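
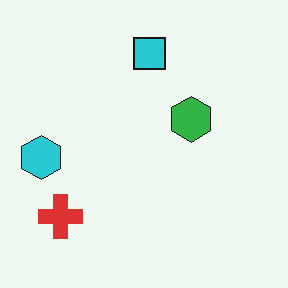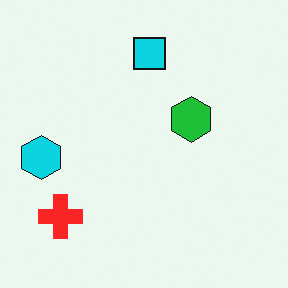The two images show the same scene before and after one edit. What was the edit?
The second image is the first slightly oversaturated.

All colors are more vivid — a global saturation change.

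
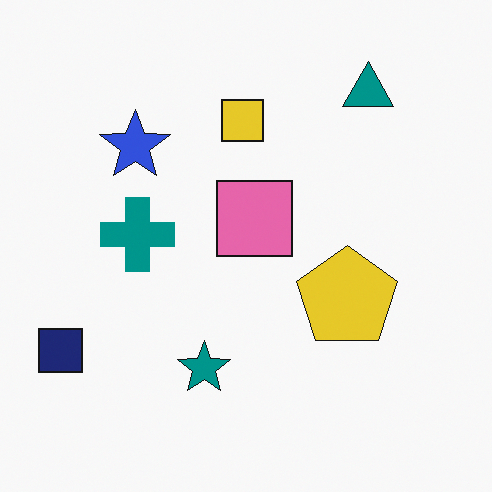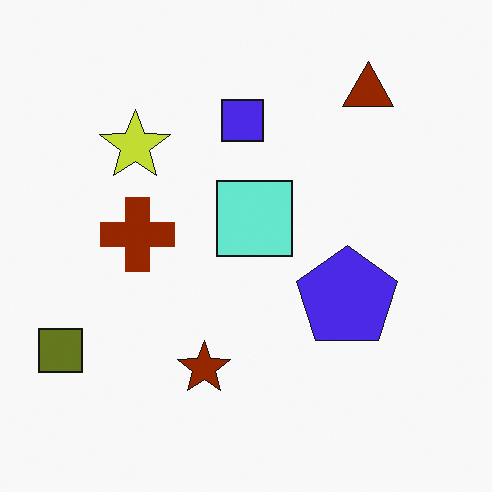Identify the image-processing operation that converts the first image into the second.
Hue-shifted through roughly half the color wheel.

Every shape's color has rotated by the same amount around the hue wheel — a uniform hue shift.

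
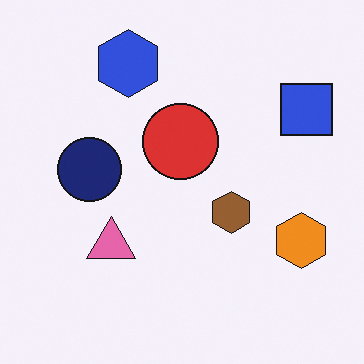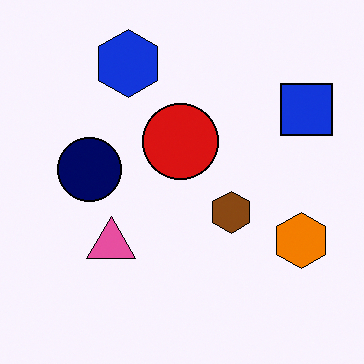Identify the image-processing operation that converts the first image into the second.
This is the original image given slightly increased contrast.

Tones are pushed away from mid-grey across the whole image — a global contrast change.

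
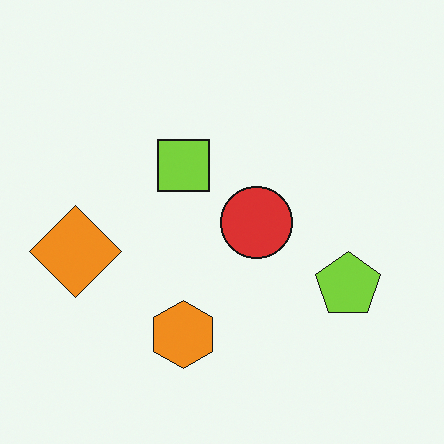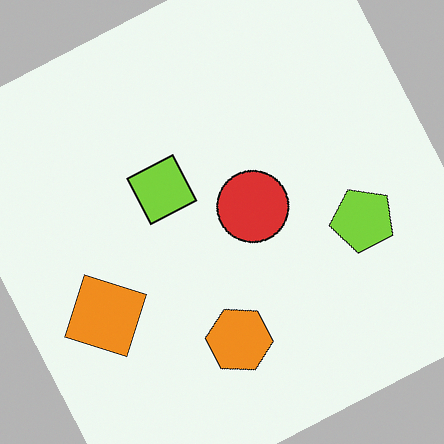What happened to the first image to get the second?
It was rotated counter-clockwise by a clearly visible amount.

Every shape is tilted by the same angle and the image corners show triangular fill wedges — a whole-image rotation by a non-right angle.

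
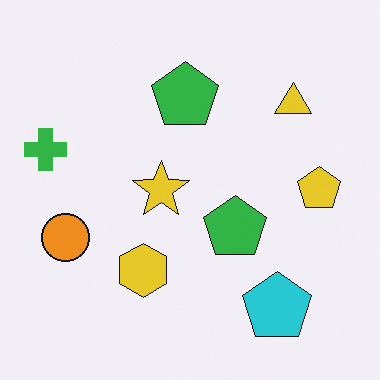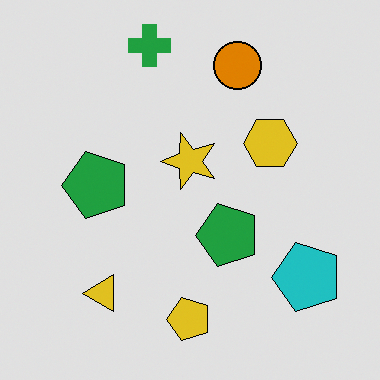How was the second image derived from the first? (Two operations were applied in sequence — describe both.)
The transformation is: posterized to a reduced palette, then transposed (reflected across the top-left ↔ bottom-right diagonal).

Each flat color has snapped to a coarser quantized level — most visibly, the near-white background has dropped to a flat grey. Shapes have swapped their row and column positions — what was in the top-right is now in the bottom-left — a diagonal reflection.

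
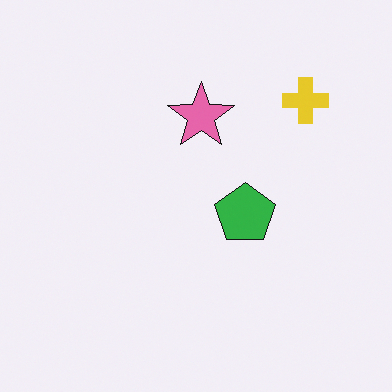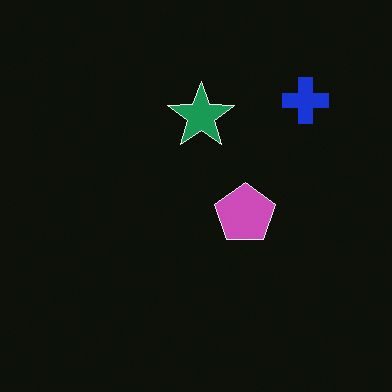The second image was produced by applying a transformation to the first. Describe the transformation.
The transformation is: color-inverted (negative).

The light background has become dark and every shape's color is its complement — a photographic negative.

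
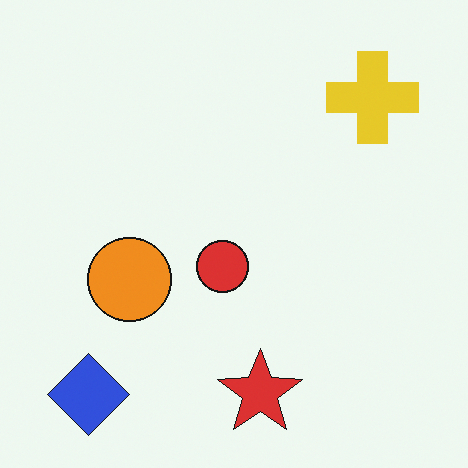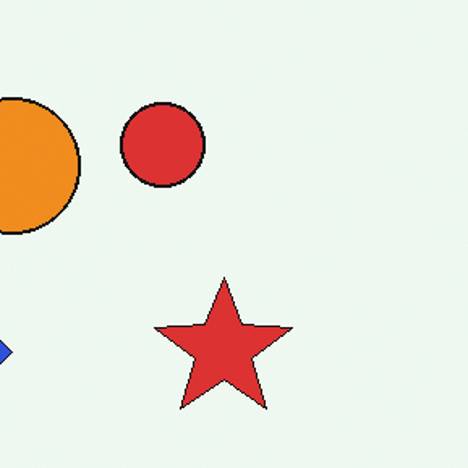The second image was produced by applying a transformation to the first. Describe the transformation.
The second image is the first cropped to a noticeably smaller region and rescaled.

The visible shapes are larger and the field of view is narrower; shapes near the original edges may be partly or wholly outside the frame — a crop-and-rescale.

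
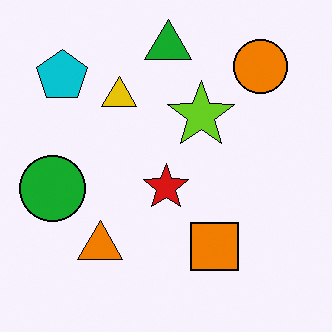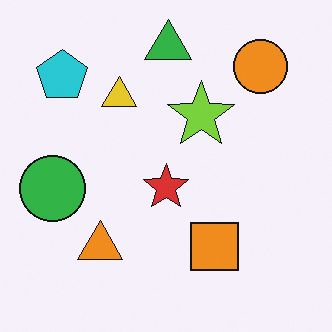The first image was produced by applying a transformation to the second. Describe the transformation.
The transformation is: given slightly increased contrast.

Tones are pushed away from mid-grey across the whole image — a global contrast change.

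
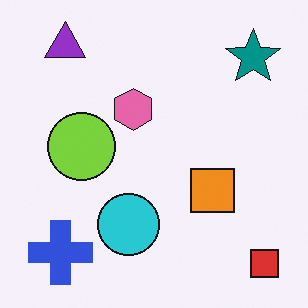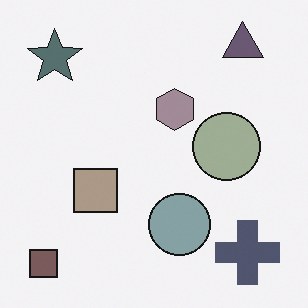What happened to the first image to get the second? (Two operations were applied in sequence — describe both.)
Flipped horizontally (left ↔ right), then made much more muted (saturation change).

The red square is in the bottom-right of the first image and the bottom-left of the second — shapes on opposite sides of the vertical midline have swapped in a mirror flip. All colors are more muted and greyish — a global saturation change.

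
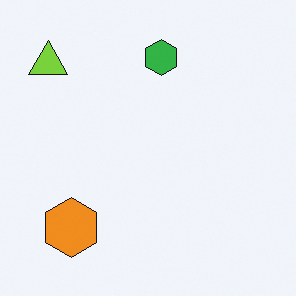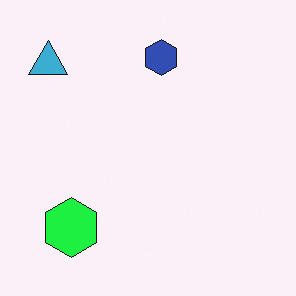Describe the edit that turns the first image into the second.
The image was hue-shifted noticeably.

Every shape's color has rotated by the same amount around the hue wheel — a uniform hue shift.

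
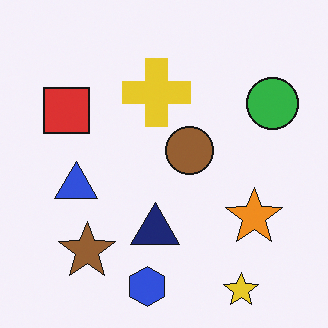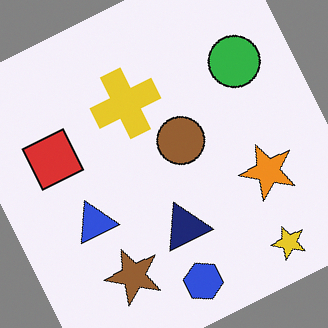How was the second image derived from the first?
The transformation is: rotated counter-clockwise by a moderate amount.

Every shape is tilted by the same angle and the image corners show triangular fill wedges — a whole-image rotation by a non-right angle.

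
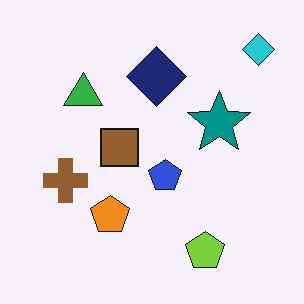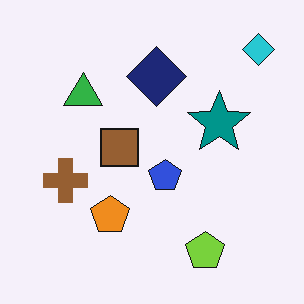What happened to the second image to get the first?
The transformation is: given moderate JPEG compression.

Blocky 8×8 compression artifacts appear around shape edges and the flat background shows ringing — characteristic JPEG degradation.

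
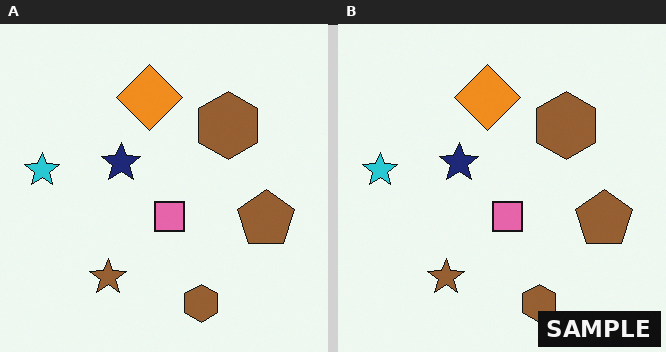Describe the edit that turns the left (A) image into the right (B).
The image was watermarked with the text "SAMPLE" in the lower-right corner.

A dark label reading "SAMPLE" appears in the lower-right corner.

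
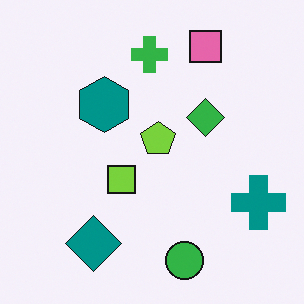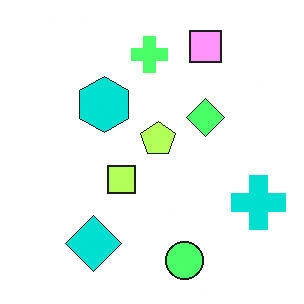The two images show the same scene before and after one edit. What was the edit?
This is the original image substantially brightened.

Every pixel — background and shapes alike — is uniformly brightened.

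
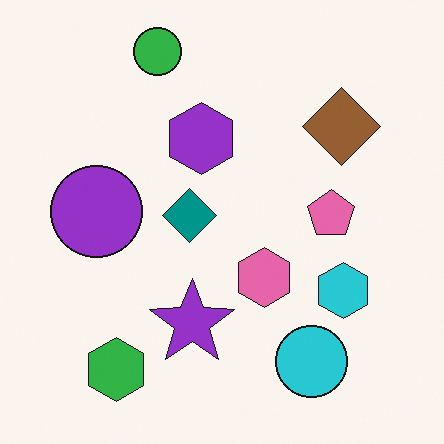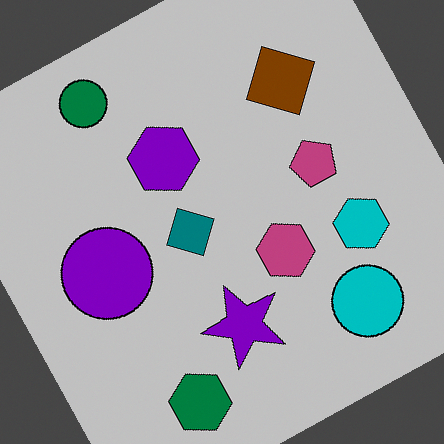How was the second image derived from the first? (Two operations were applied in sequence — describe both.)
It was aggressively posterized, then rotated counter-clockwise by a moderate amount.

Each flat color has snapped to a coarser quantized level — most visibly, the near-white background has dropped to a flat grey. Every shape is tilted by the same angle and the image corners show triangular fill wedges — a whole-image rotation by a non-right angle.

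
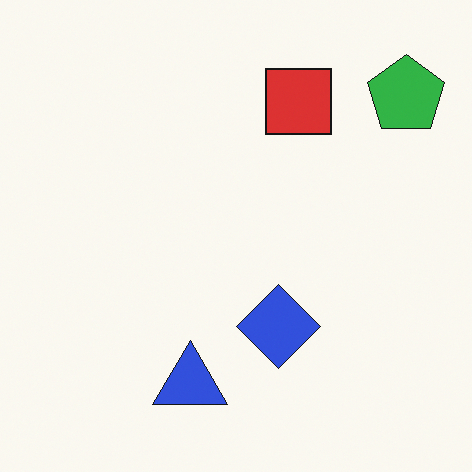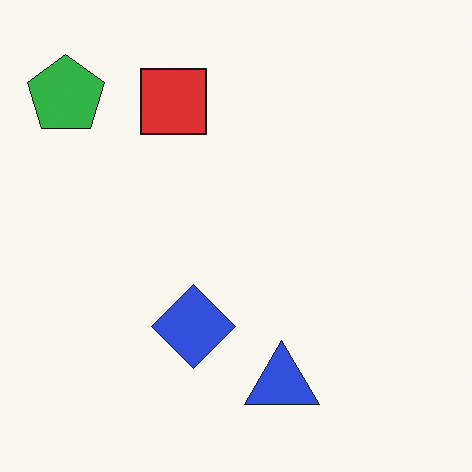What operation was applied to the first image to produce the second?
This is the original image flipped horizontally (left ↔ right).

The green pentagon is in the top-right of the first image and the top-left of the second — shapes on opposite sides of the vertical midline have swapped in a mirror flip.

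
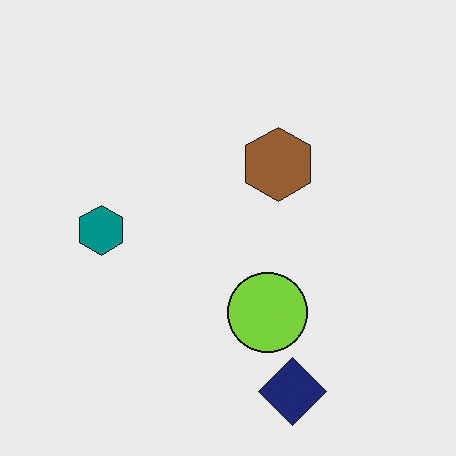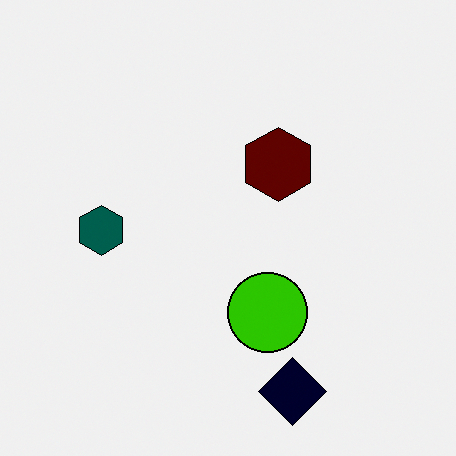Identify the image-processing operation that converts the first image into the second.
It was boosted in contrast.

Tones are pushed away from mid-grey across the whole image — a global contrast change.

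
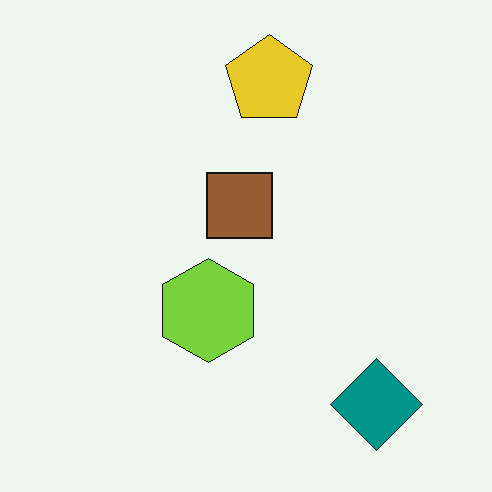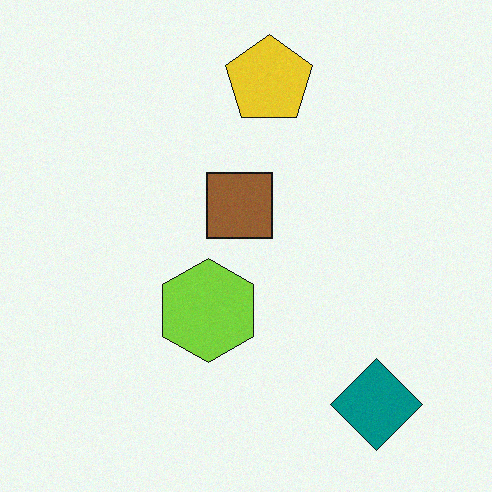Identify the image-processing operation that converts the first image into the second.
It was degraded with light additive noise.

Random speckle covers the whole image, including the flat background.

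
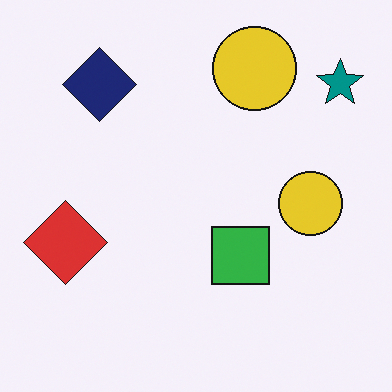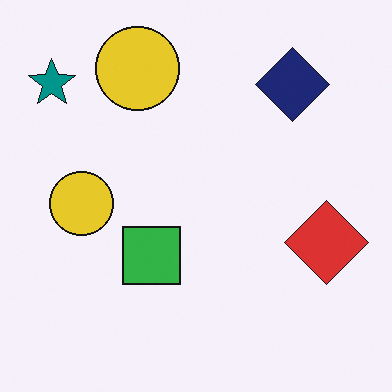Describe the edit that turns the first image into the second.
The image was flipped horizontally (left ↔ right).

The teal star is in the top-right of the first image and the top-left of the second — shapes on opposite sides of the vertical midline have swapped in a mirror flip.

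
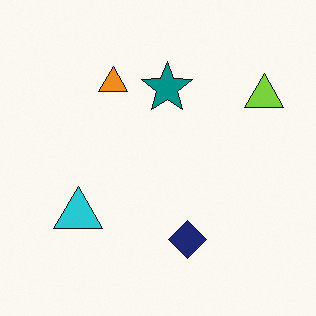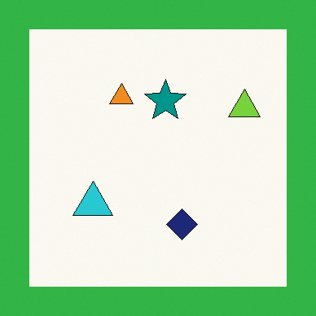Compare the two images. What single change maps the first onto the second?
The transformation is: framed with a green border.

A solid green frame runs around the edge of the second image, with the content slightly shrunk inside it.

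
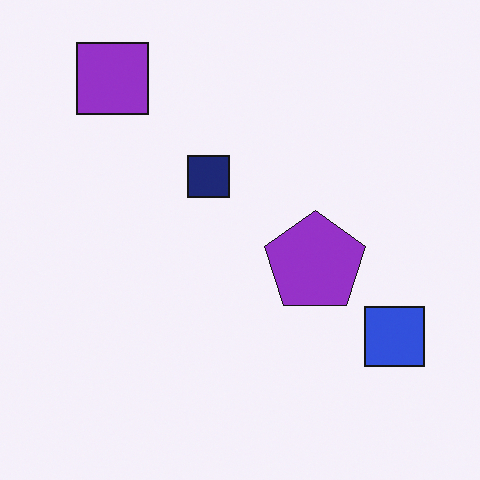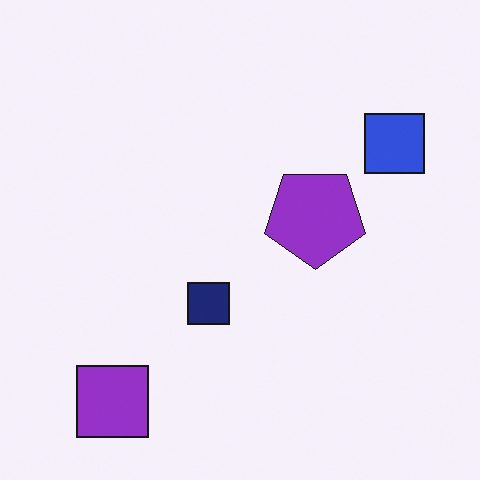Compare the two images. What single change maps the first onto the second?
The second image is the first flipped vertically (top ↔ bottom).

The purple square is in the top-left of the first image and the bottom-left of the second — shapes on opposite sides of the horizontal midline have swapped in a mirror flip.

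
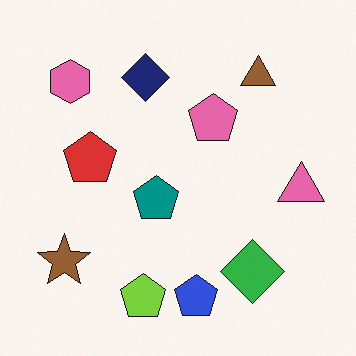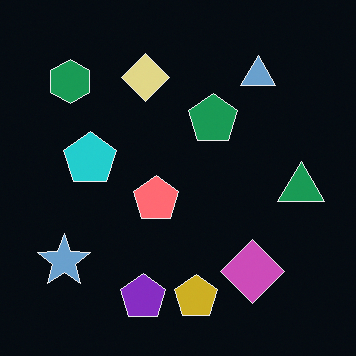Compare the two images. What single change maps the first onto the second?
The image was color-inverted (negative).

The light background has become dark and every shape's color is its complement — a photographic negative.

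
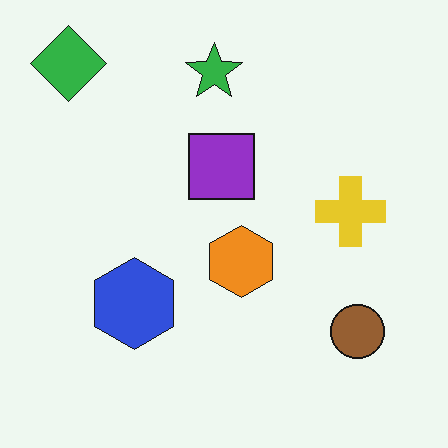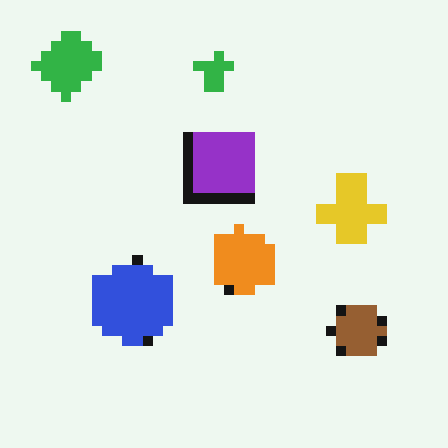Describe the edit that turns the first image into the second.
The second image is the first coarsely pixelated.

Shapes are reduced to large square blocks; fine edges and outlines are lost — a downscale-then-upscale (mosaic) effect.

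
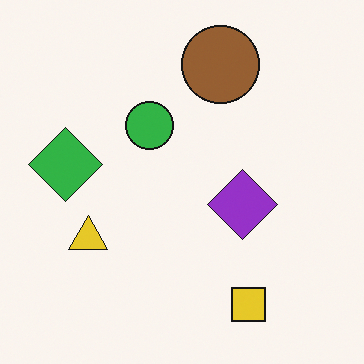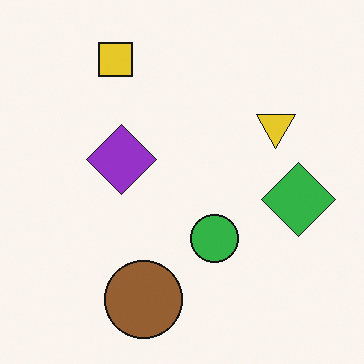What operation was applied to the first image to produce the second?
The transformation is: rotated 180°.

The yellow square sits in the bottom-right of the first image and the top-left of the second — consistent with a whole-image 180° rotation.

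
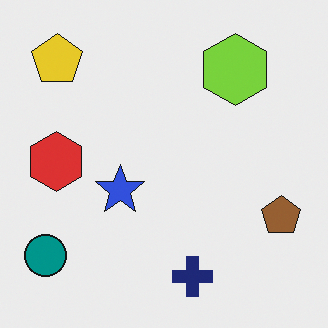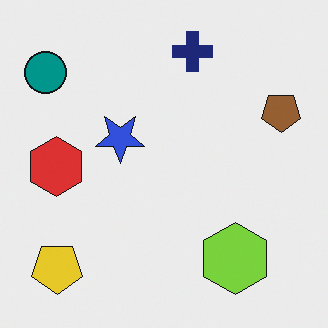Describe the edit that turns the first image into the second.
The second image is the first flipped vertically (top ↔ bottom).

The navy cross is in the bottom of the first image and the top of the second — shapes on opposite sides of the horizontal midline have swapped in a mirror flip.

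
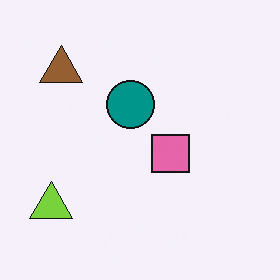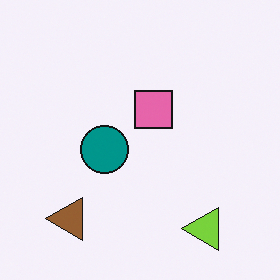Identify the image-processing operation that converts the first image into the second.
It was rotated 90° counter-clockwise.

The lime triangle sits in the bottom-left of the first image and the bottom-right of the second — consistent with a whole-image 90° counter-clockwise rotation.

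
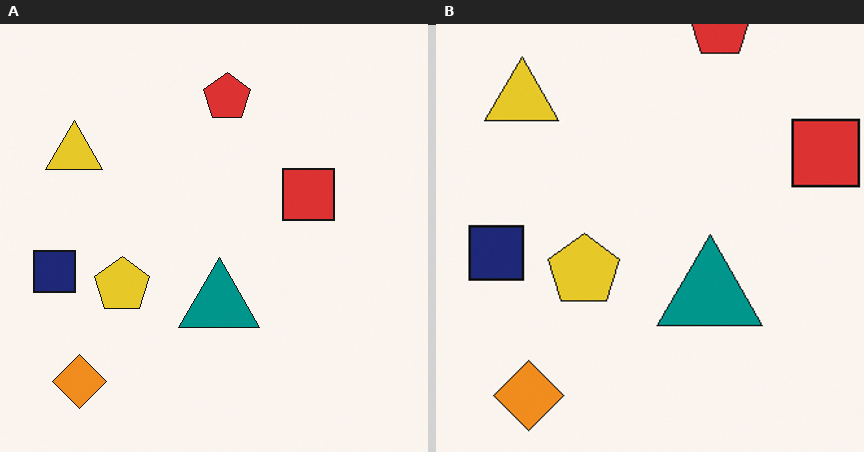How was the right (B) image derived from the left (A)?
The right (B) image is the left (A) cropped to a modestly smaller region and rescaled.

The visible shapes are larger and the field of view is narrower; shapes near the original edges may be partly or wholly outside the frame — a crop-and-rescale.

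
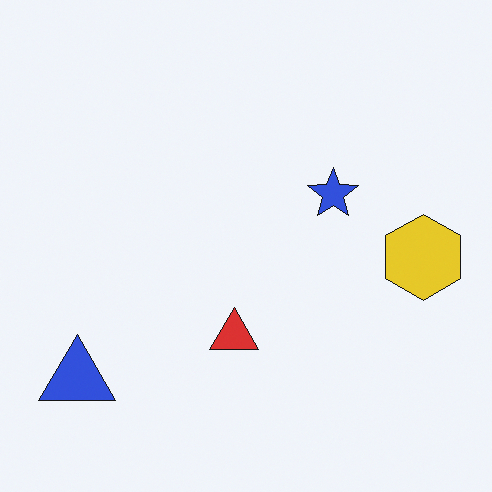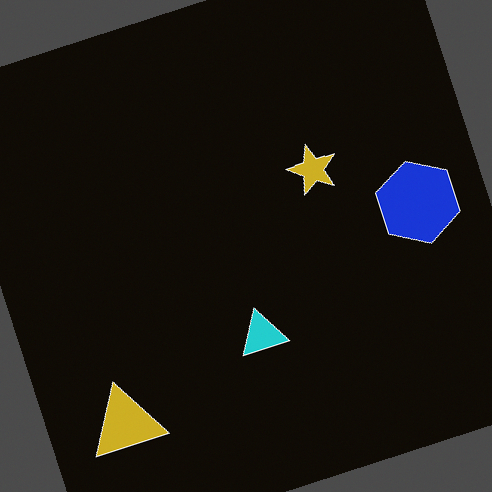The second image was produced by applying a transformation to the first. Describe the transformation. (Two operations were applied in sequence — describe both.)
The second image is the first rotated counter-clockwise by a moderate amount, then color-inverted (negative).

Every shape is tilted by the same angle and the image corners show triangular fill wedges — a whole-image rotation by a non-right angle. The light background has become dark and every shape's color is its complement — a photographic negative.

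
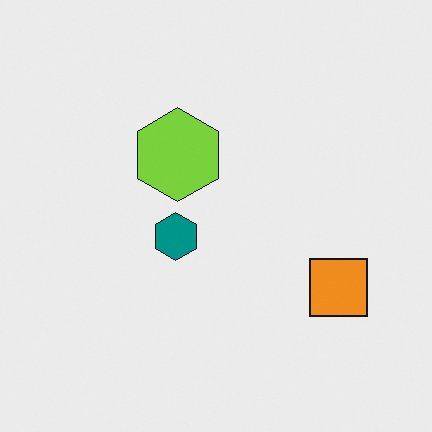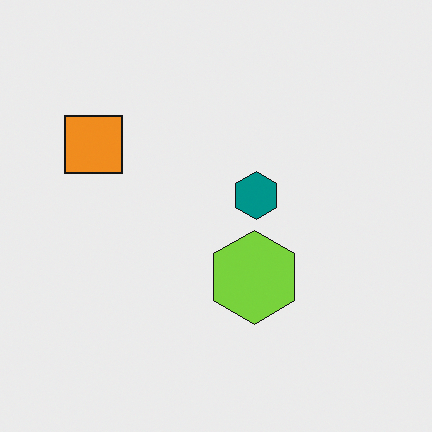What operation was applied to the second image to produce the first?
The transformation is: rotated 180°.

The orange square sits in the left of the second image and the right of the first — consistent with a whole-image 180° rotation.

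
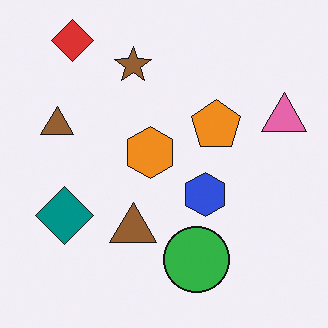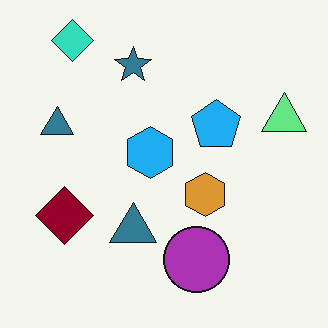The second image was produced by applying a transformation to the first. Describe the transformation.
The image was hue-shifted by a large amount.

Every shape's color has rotated by the same amount around the hue wheel — a uniform hue shift.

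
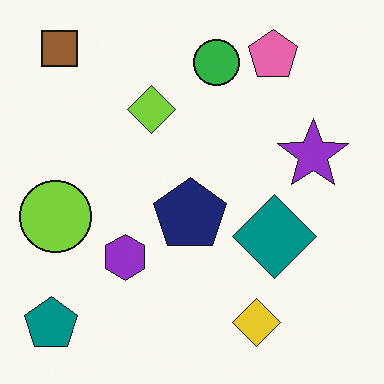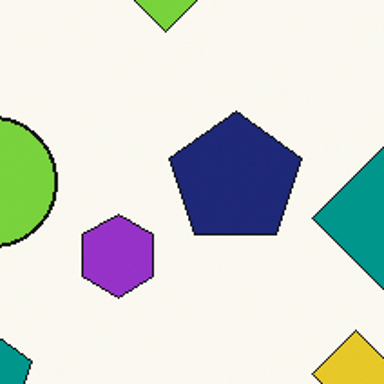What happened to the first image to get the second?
The second image is the first cropped to a noticeably smaller region and rescaled.

The visible shapes are larger and the field of view is narrower; shapes near the original edges may be partly or wholly outside the frame — a crop-and-rescale.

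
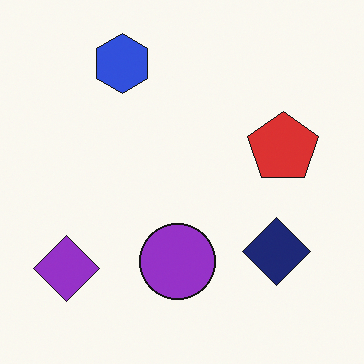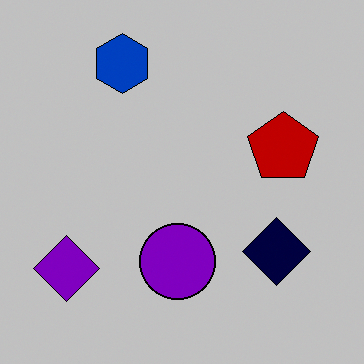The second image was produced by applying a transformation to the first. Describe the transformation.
It was heavily posterized to just a handful of flat colors.

Each flat color has snapped to a coarser quantized level — most visibly, the near-white background has dropped to a flat grey.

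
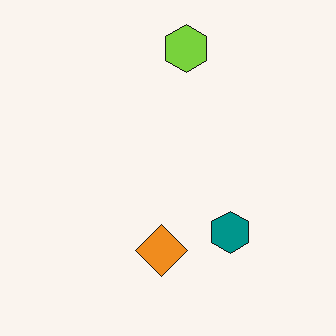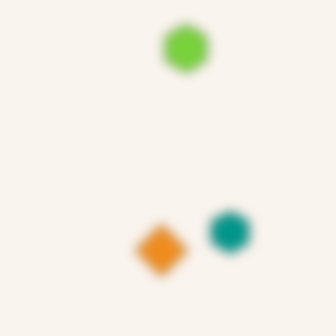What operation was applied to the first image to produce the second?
Strongly gaussian-blurred.

Shape edges and outlines are uniformly softened across the whole image.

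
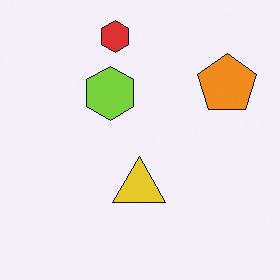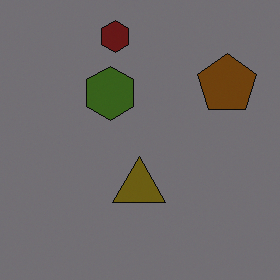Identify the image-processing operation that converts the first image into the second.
It was darkened a lot.

Every pixel — background and shapes alike — is uniformly darkened.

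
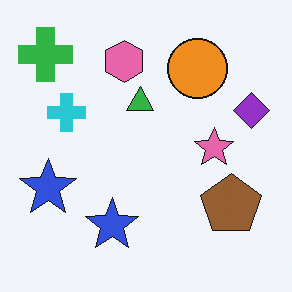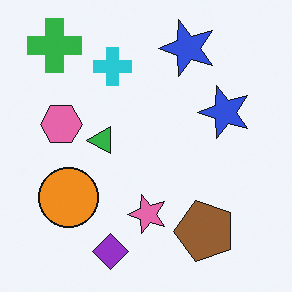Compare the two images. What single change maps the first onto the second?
The second image is the first transposed (reflected across the top-left ↔ bottom-right diagonal).

Shapes have swapped their row and column positions — what was in the top-right is now in the bottom-left — a diagonal reflection.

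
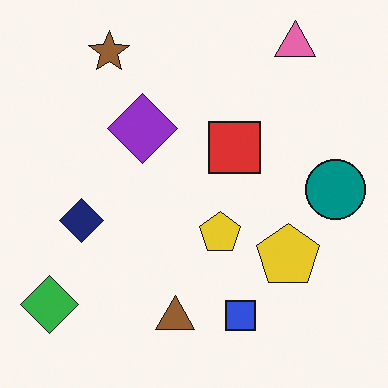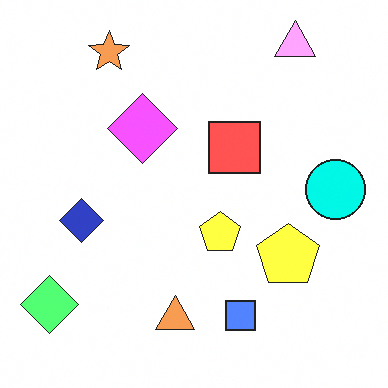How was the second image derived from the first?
Brightened a lot.

Every pixel — background and shapes alike — is uniformly brightened.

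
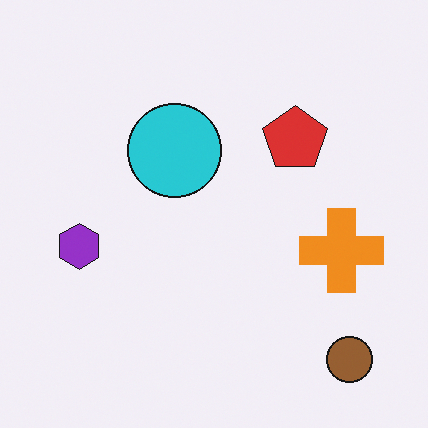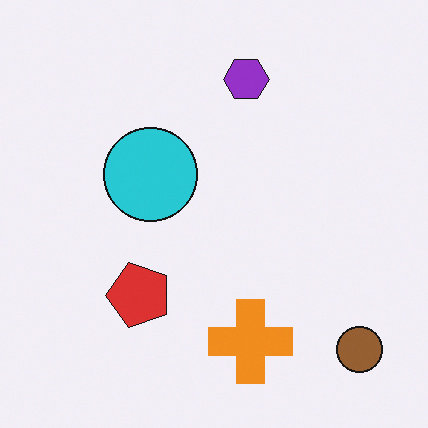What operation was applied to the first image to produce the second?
The image was transposed (reflected across the top-left ↔ bottom-right diagonal).

Shapes have swapped their row and column positions — what was in the top-right is now in the bottom-left — a diagonal reflection.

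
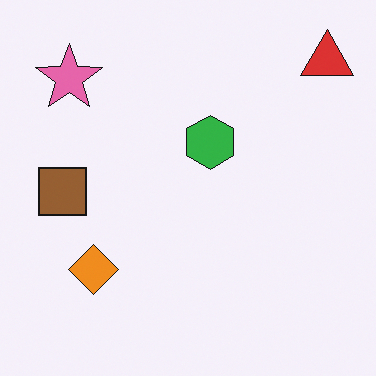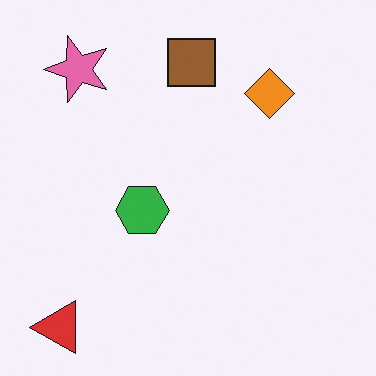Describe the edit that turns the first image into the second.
Transposed (reflected across the top-left ↔ bottom-right diagonal).

Shapes have swapped their row and column positions — what was in the top-right is now in the bottom-left — a diagonal reflection.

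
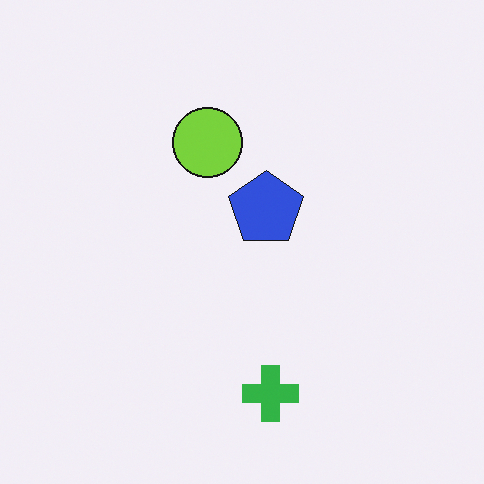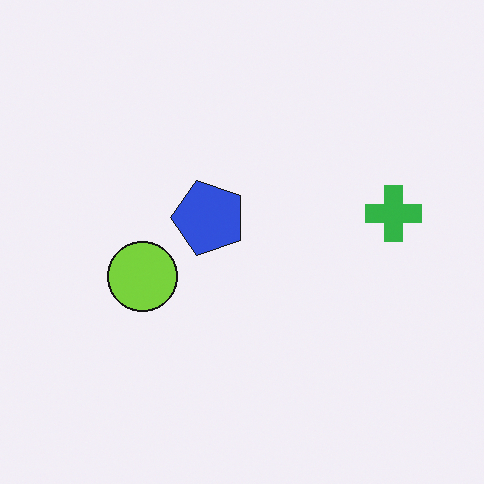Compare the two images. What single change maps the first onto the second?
The second image is the first rotated 90° counter-clockwise.

The green cross sits in the bottom of the first image and the right of the second — consistent with a whole-image 90° counter-clockwise rotation.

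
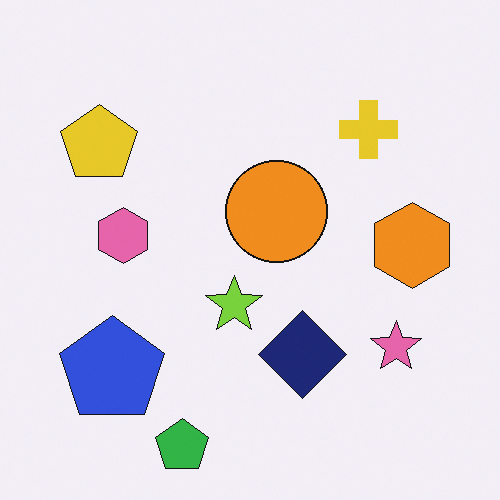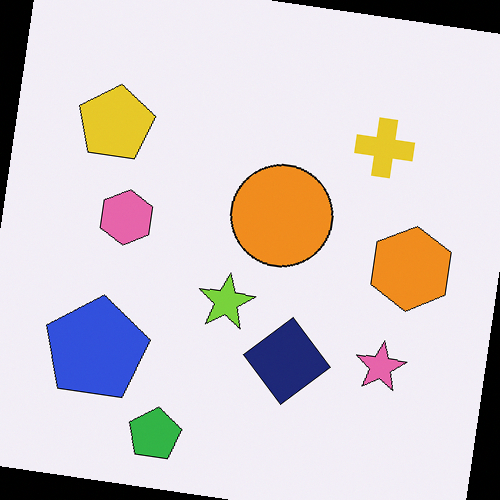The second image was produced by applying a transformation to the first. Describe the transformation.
The transformation is: rotated clockwise by a slight angle.

Every shape is tilted by the same angle and the image corners show triangular fill wedges — a whole-image rotation by a non-right angle.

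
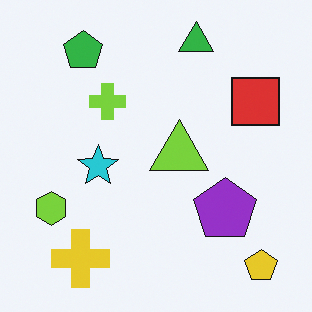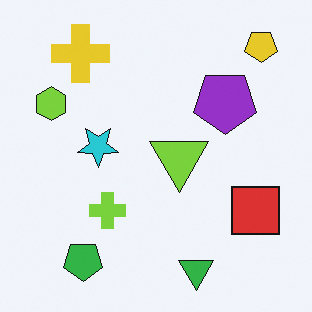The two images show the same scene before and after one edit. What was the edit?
This is the original image flipped vertically (top ↔ bottom).

The green triangle is in the top of the first image and the bottom of the second — shapes on opposite sides of the horizontal midline have swapped in a mirror flip.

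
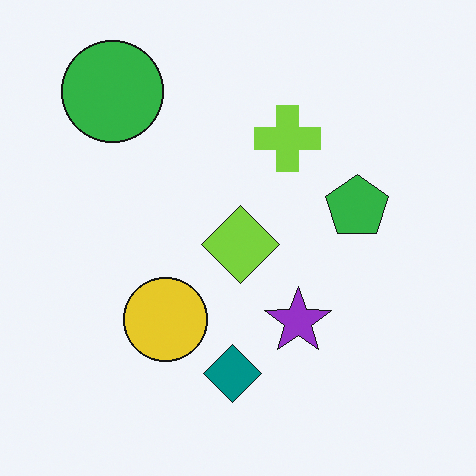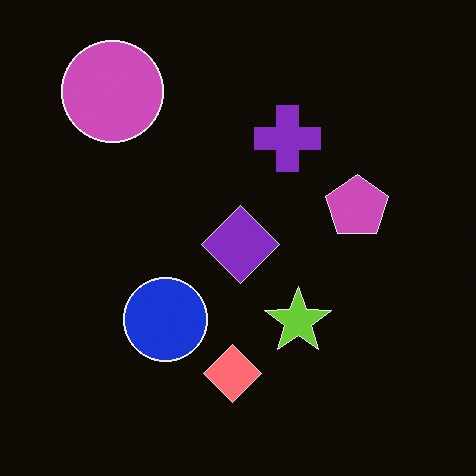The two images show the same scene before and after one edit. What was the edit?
The second image is the first color-inverted (negative).

The light background has become dark and every shape's color is its complement — a photographic negative.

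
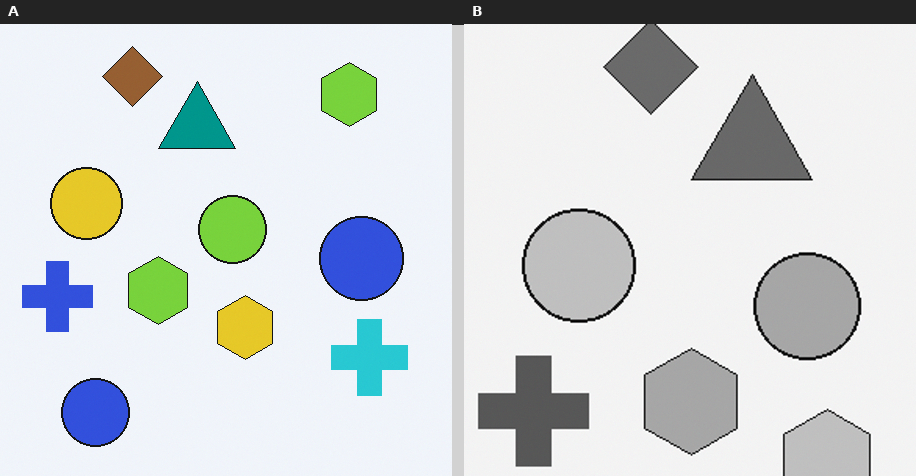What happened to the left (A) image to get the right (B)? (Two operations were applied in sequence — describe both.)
The image was converted to grayscale, then cropped slightly and scaled back up.

All color is removed — every shape is now a shade of grey. The visible shapes are larger and the field of view is narrower; shapes near the original edges may be partly or wholly outside the frame — a crop-and-rescale.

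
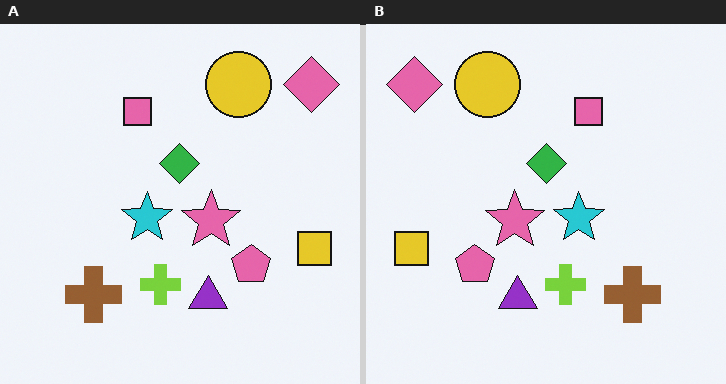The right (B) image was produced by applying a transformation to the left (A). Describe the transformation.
This is the original image flipped horizontally (left ↔ right).

The yellow square is in the right of the left (A) image and the left of the right (B) — shapes on opposite sides of the vertical midline have swapped in a mirror flip.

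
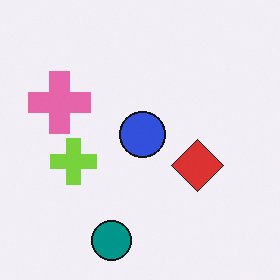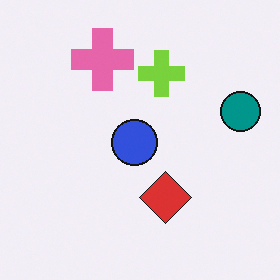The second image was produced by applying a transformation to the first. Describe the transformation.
It was transposed (reflected across the top-left ↔ bottom-right diagonal).

Shapes have swapped their row and column positions — what was in the top-right is now in the bottom-left — a diagonal reflection.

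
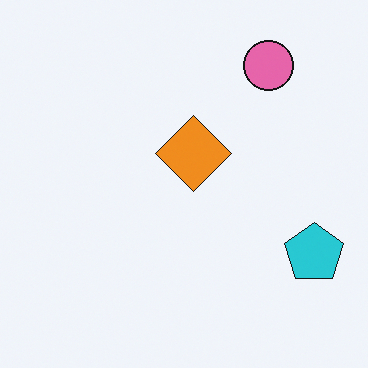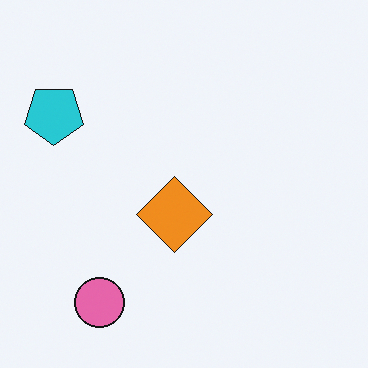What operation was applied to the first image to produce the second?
This is the original image rotated 180°.

The cyan pentagon sits in the bottom-right of the first image and the top-left of the second — consistent with a whole-image 180° rotation.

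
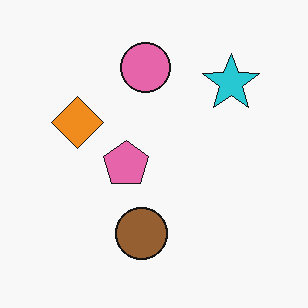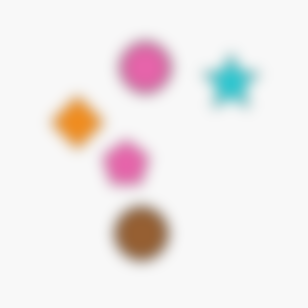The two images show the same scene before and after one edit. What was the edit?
The image was heavily blurred.

Shape edges and outlines are uniformly softened across the whole image.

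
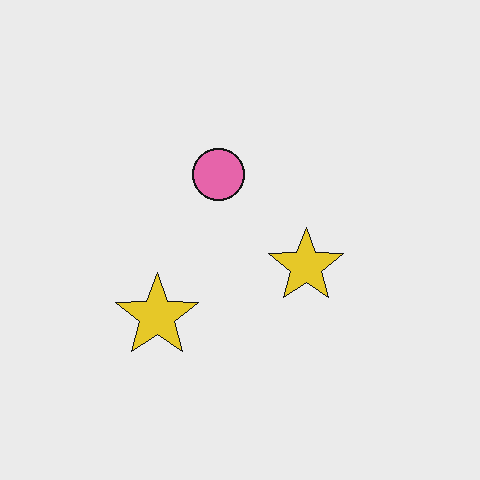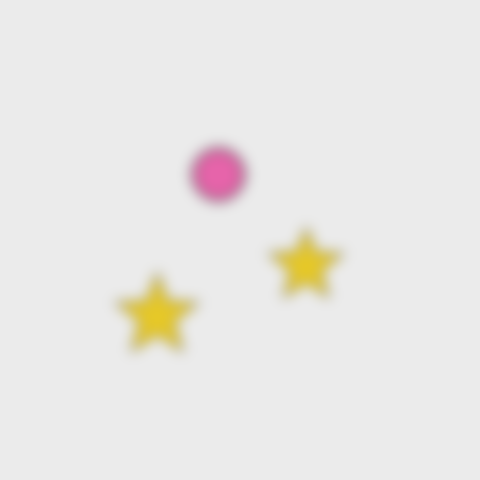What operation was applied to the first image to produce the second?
The image was heavily blurred.

Shape edges and outlines are uniformly softened across the whole image.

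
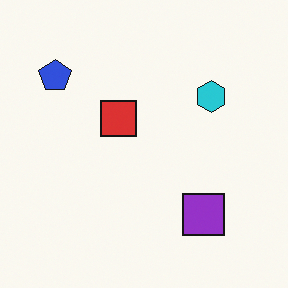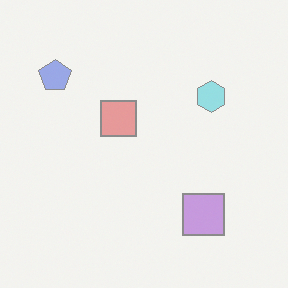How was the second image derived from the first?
The image was washed out (contrast reduced).

Tones are pushed toward mid-grey across the whole image — a global contrast change.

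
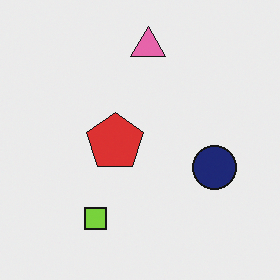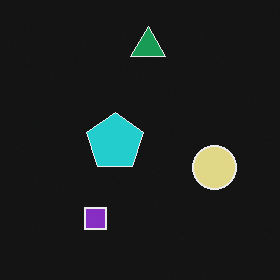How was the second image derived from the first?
The transformation is: color-inverted (negative).

The light background has become dark and every shape's color is its complement — a photographic negative.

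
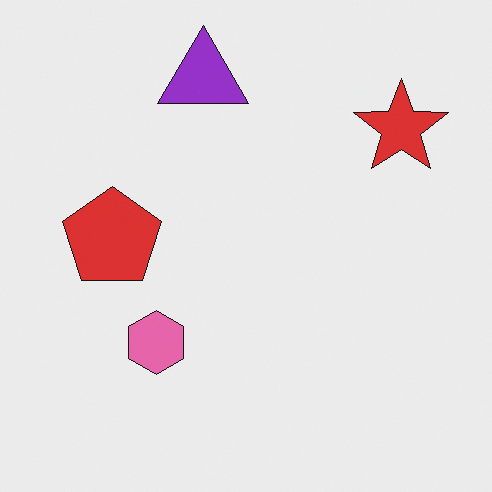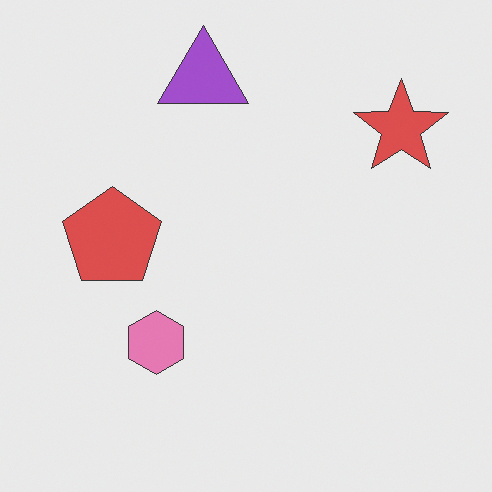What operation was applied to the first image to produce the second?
The transformation is: given slightly reduced contrast.

Tones are pushed toward mid-grey across the whole image — a global contrast change.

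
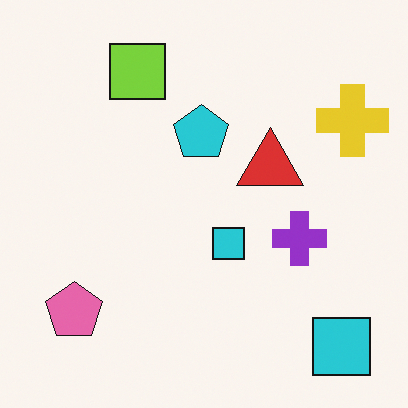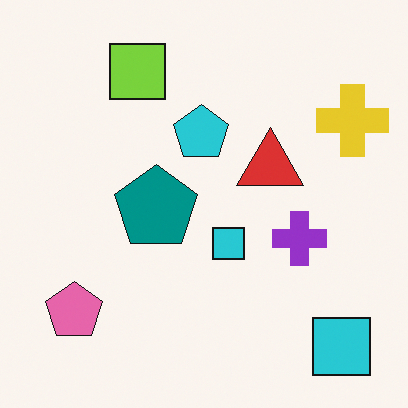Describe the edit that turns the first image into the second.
It was overlaid with an additional teal pentagon.

A teal pentagon appears in the second image that is absent from the first.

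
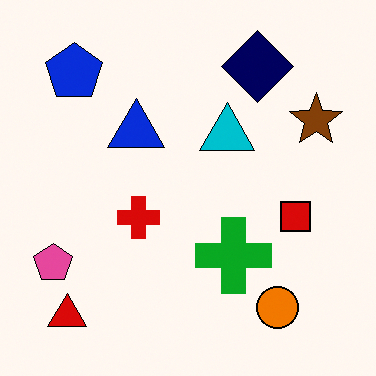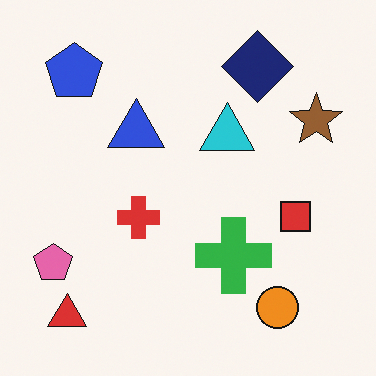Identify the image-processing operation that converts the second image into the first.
Given slightly increased contrast.

Tones are pushed away from mid-grey across the whole image — a global contrast change.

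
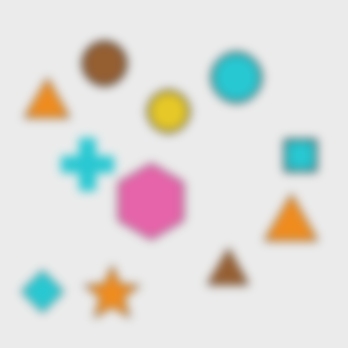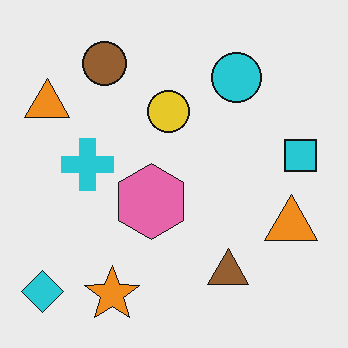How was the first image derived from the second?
The first image is the second noticeably gaussian-blurred.

Shape edges and outlines are uniformly softened across the whole image.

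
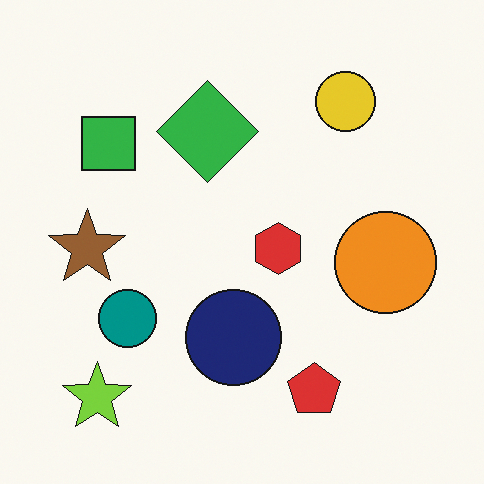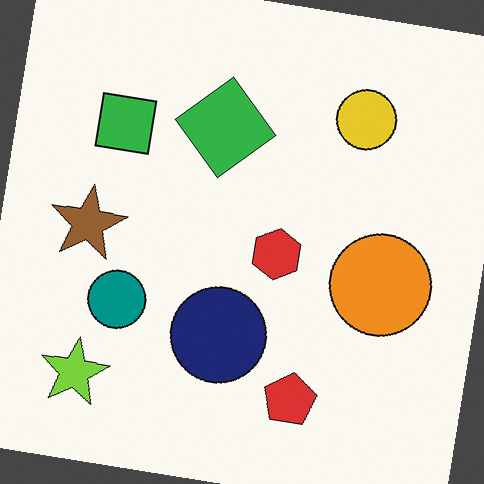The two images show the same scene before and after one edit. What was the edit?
The image was rotated clockwise by a small amount.

Every shape is tilted by the same angle and the image corners show triangular fill wedges — a whole-image rotation by a non-right angle.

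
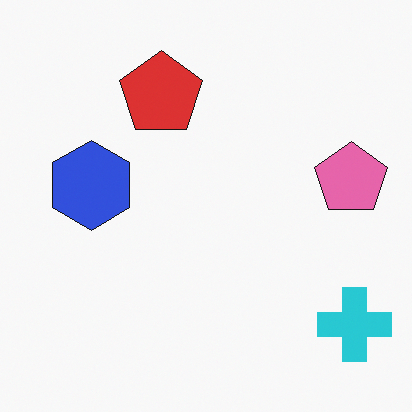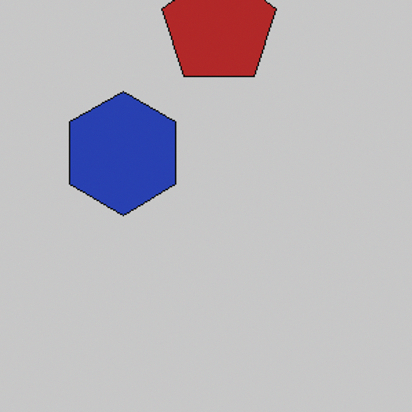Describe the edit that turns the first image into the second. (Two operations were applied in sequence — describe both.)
It was cropped to a modestly smaller region and rescaled, then darkened a little.

The visible shapes are larger and the field of view is narrower; shapes near the original edges may be partly or wholly outside the frame — a crop-and-rescale. Every pixel — background and shapes alike — is uniformly darkened.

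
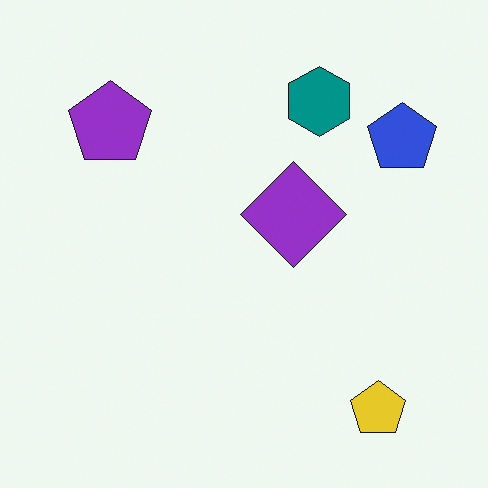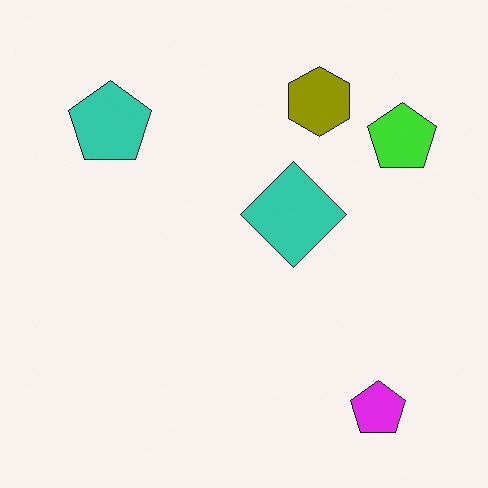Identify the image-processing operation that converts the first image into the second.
This is the original image hue-shifted through roughly half the color wheel.

Every shape's color has rotated by the same amount around the hue wheel — a uniform hue shift.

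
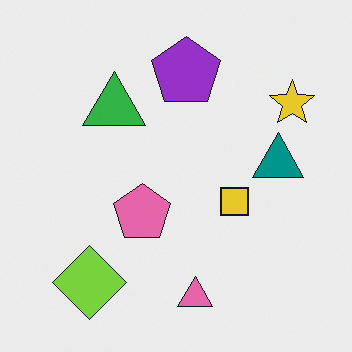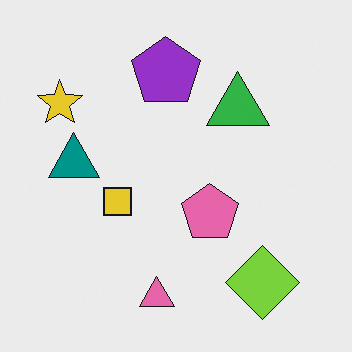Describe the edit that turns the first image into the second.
The transformation is: flipped horizontally (left ↔ right).

The yellow star is in the top-right of the first image and the top-left of the second — shapes on opposite sides of the vertical midline have swapped in a mirror flip.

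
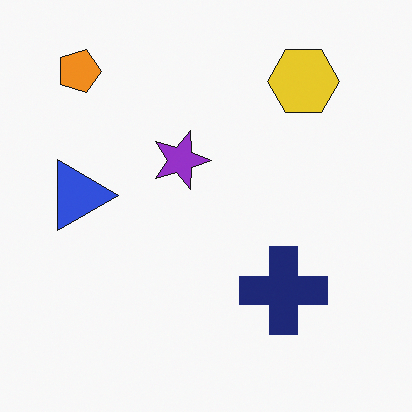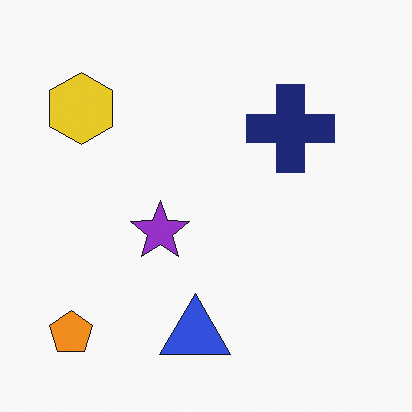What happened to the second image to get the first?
This is the original image rotated 90° clockwise.

The orange pentagon sits in the bottom-left of the second image and the top-left of the first — consistent with a whole-image 90° clockwise rotation.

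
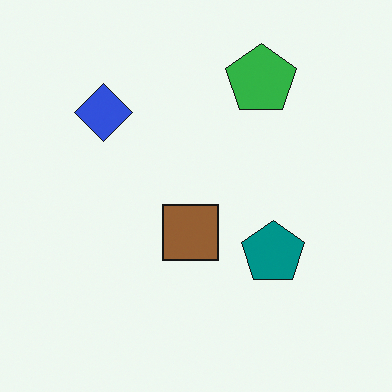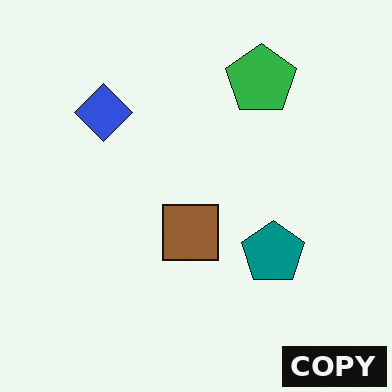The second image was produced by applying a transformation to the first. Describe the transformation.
This is the original image watermarked with the text "COPY" in the lower-right corner.

A dark label reading "COPY" appears in the lower-right corner.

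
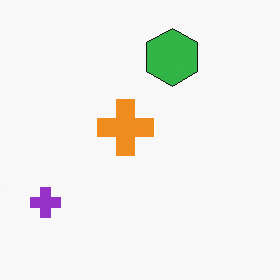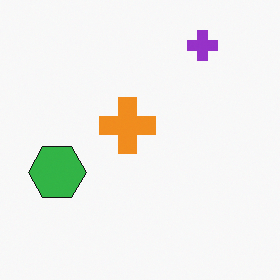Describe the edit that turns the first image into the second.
The second image is the first transposed (reflected across the top-left ↔ bottom-right diagonal).

Shapes have swapped their row and column positions — what was in the top-right is now in the bottom-left — a diagonal reflection.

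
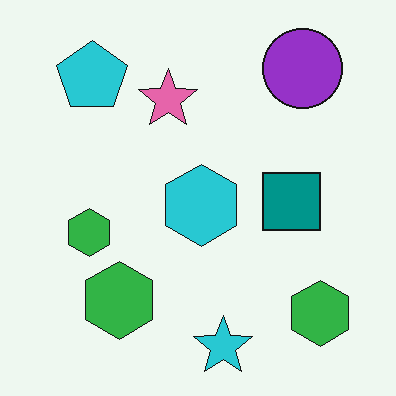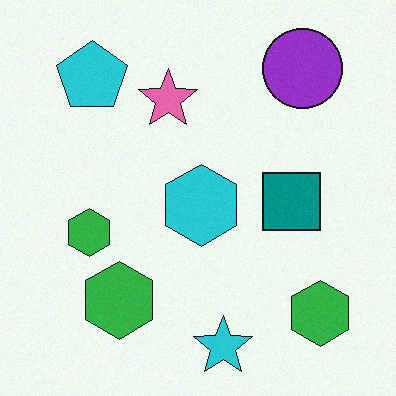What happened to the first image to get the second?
The transformation is: degraded with light additive noise.

Random speckle covers the whole image, including the flat background.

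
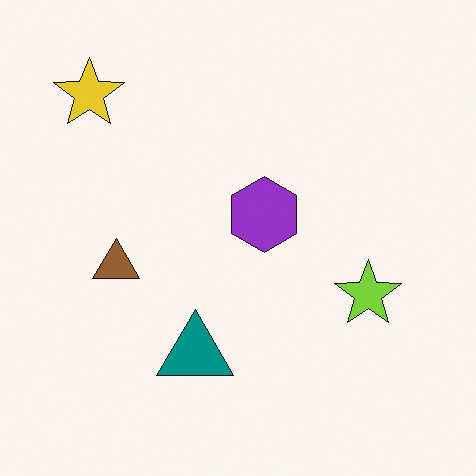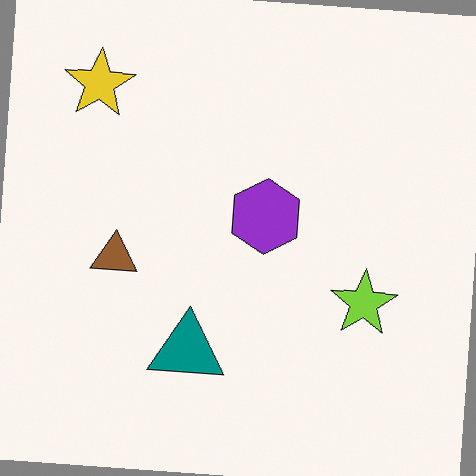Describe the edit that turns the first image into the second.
This is the original image rotated clockwise by a few degrees.

Every shape is tilted by the same angle and the image corners show triangular fill wedges — a whole-image rotation by a non-right angle.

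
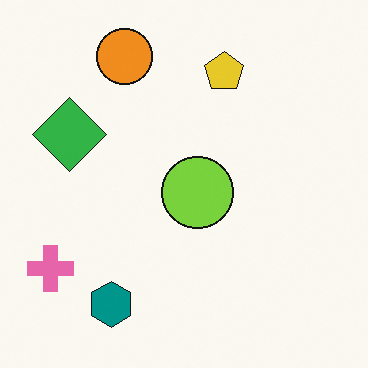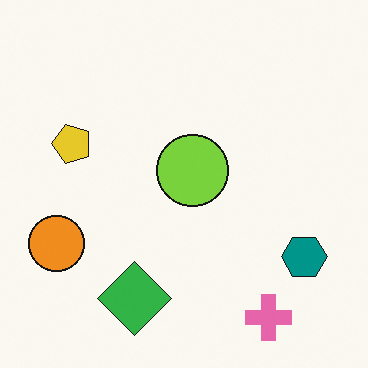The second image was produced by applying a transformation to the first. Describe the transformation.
The second image is the first rotated 90° counter-clockwise.

The pink cross sits in the bottom-left of the first image and the bottom-right of the second — consistent with a whole-image 90° counter-clockwise rotation.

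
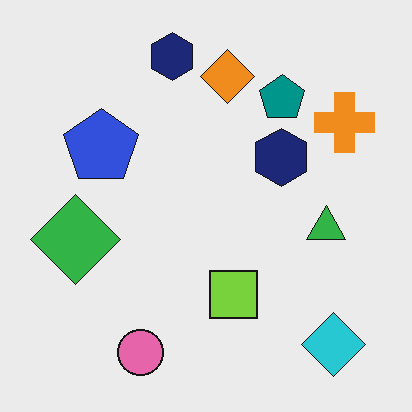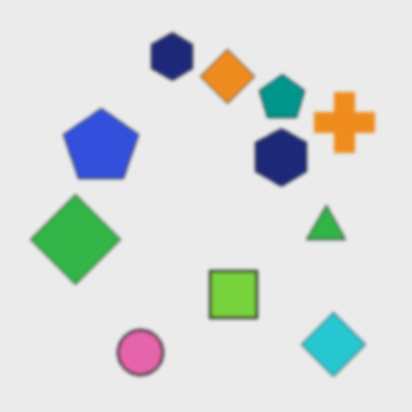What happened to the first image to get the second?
The second image is the first slightly softened.

Shape edges and outlines are uniformly softened across the whole image.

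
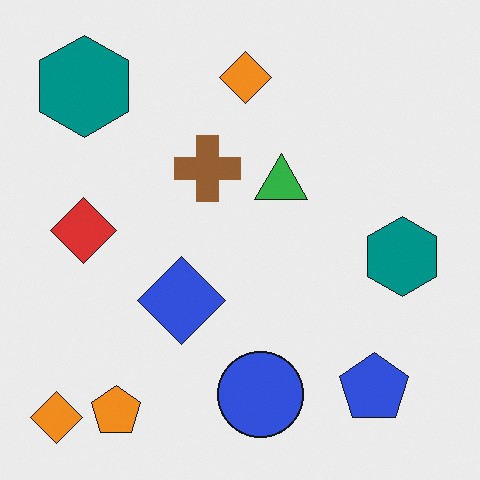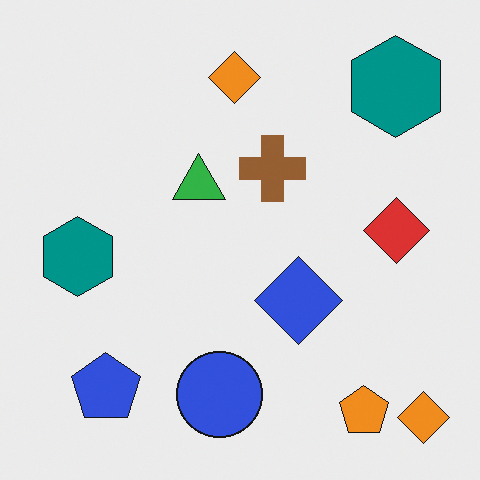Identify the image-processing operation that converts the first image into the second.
It was flipped horizontally (left ↔ right).

The red diamond is in the left of the first image and the right of the second — shapes on opposite sides of the vertical midline have swapped in a mirror flip.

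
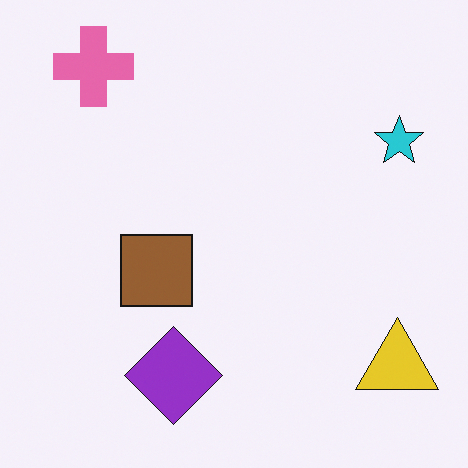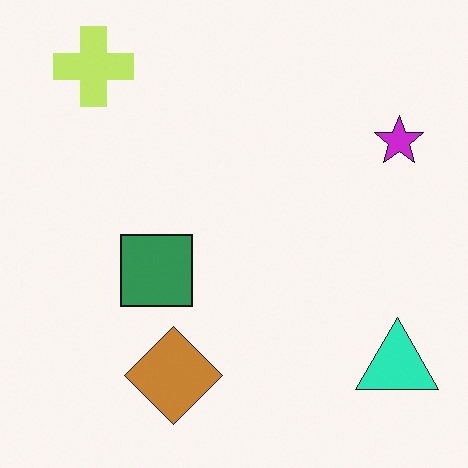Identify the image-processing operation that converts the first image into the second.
The transformation is: hue-shifted noticeably.

Every shape's color has rotated by the same amount around the hue wheel — a uniform hue shift.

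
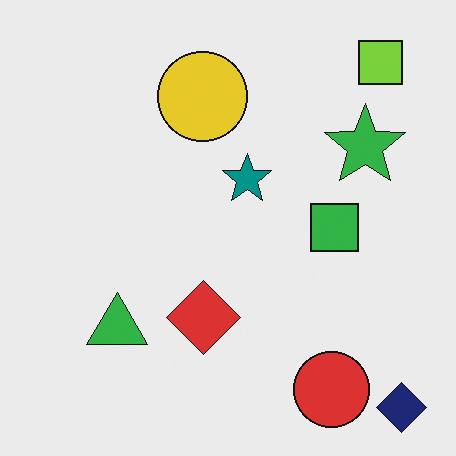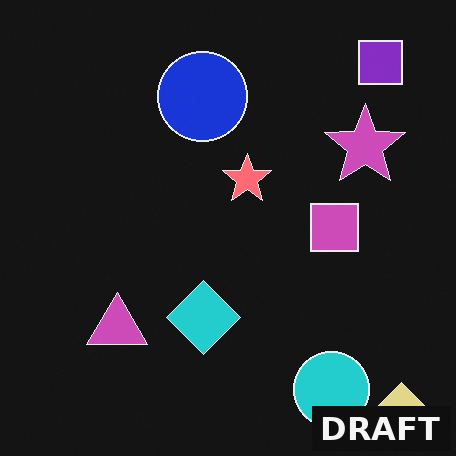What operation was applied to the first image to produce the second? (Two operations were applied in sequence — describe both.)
It was color-inverted (negative), then watermarked with the text "DRAFT" in the lower-right corner.

The light background has become dark and every shape's color is its complement — a photographic negative. A dark label reading "DRAFT" appears in the lower-right corner.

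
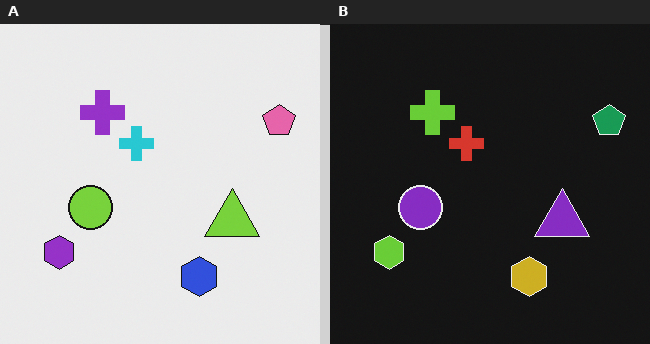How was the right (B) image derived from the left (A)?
The image was color-inverted (negative).

The light background has become dark and every shape's color is its complement — a photographic negative.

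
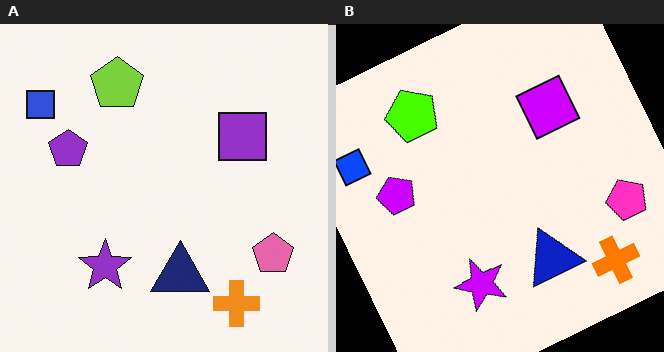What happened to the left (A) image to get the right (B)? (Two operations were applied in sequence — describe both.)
This is the original image rotated counter-clockwise by a clearly visible amount, then made much more vivid (saturation change).

Every shape is tilted by the same angle and the image corners show triangular fill wedges — a whole-image rotation by a non-right angle. All colors are more vivid — a global saturation change.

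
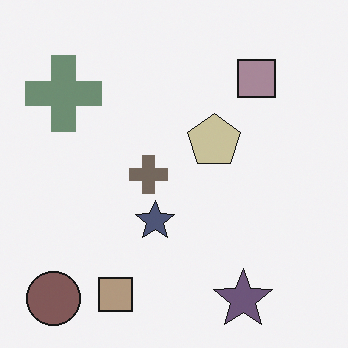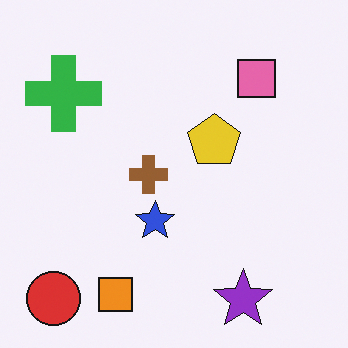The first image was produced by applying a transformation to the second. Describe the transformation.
This is the original image heavily desaturated.

All colors are more muted and greyish — a global saturation change.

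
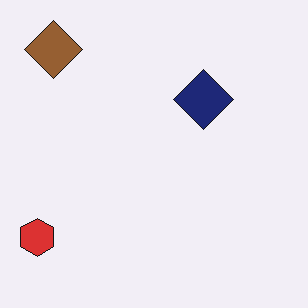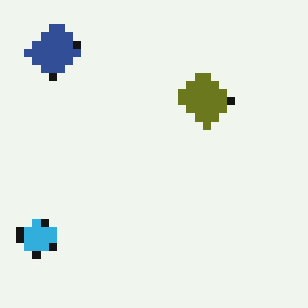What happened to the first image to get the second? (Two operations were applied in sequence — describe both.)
It was hue-shifted through roughly half the color wheel, then moderately pixelated.

Every shape's color has rotated by the same amount around the hue wheel — a uniform hue shift. Shapes are reduced to large square blocks; fine edges and outlines are lost — a downscale-then-upscale (mosaic) effect.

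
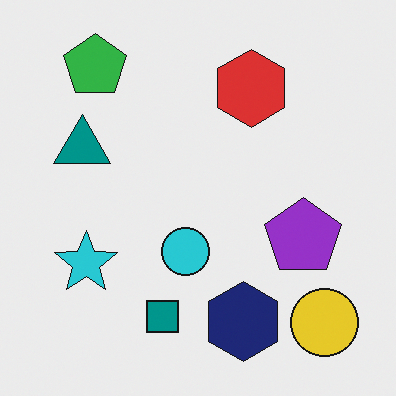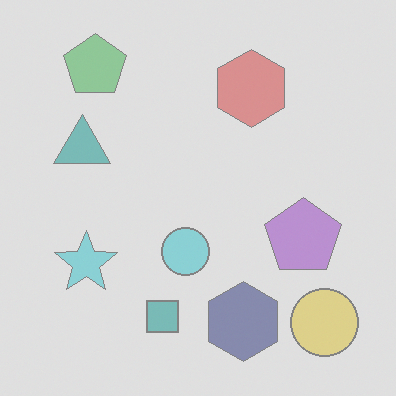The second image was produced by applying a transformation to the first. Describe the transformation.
It was given much lower contrast.

Tones are pushed toward mid-grey across the whole image — a global contrast change.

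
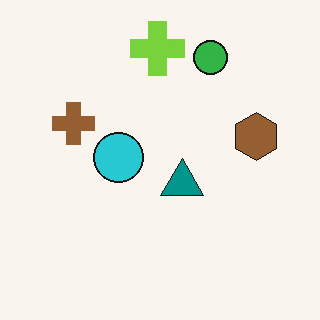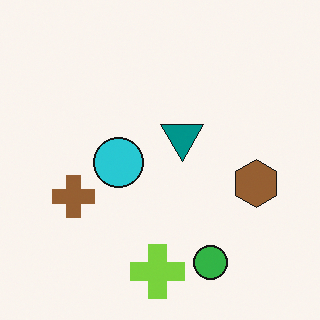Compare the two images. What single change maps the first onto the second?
The transformation is: flipped vertically (top ↔ bottom).

The lime cross is in the top of the first image and the bottom of the second — shapes on opposite sides of the horizontal midline have swapped in a mirror flip.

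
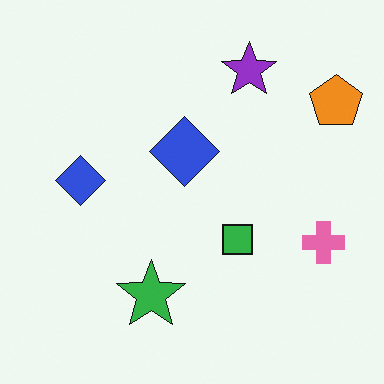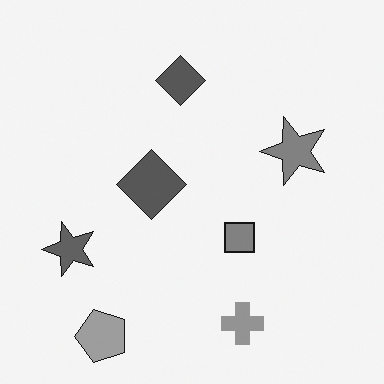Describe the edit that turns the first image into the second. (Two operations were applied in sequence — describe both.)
The second image is the first converted to grayscale, then transposed (reflected across the top-left ↔ bottom-right diagonal).

All color is removed — every shape is now a shade of grey. Shapes have swapped their row and column positions — what was in the top-right is now in the bottom-left — a diagonal reflection.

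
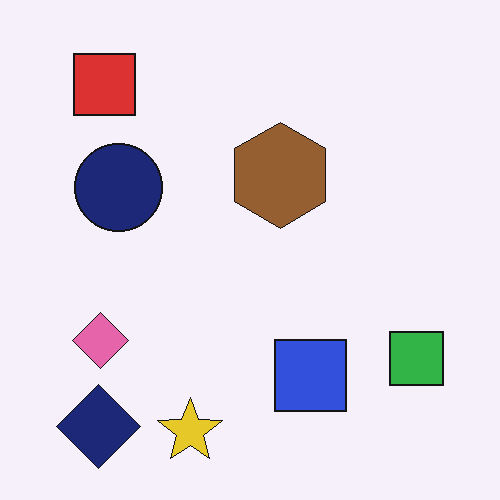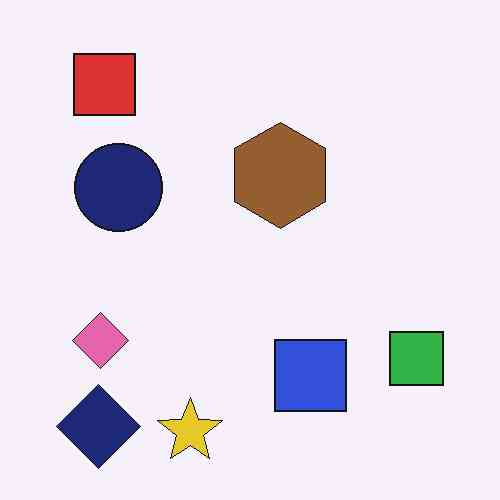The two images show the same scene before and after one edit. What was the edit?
It was given moderate JPEG compression.

Blocky 8×8 compression artifacts appear around shape edges and the flat background shows ringing — characteristic JPEG degradation.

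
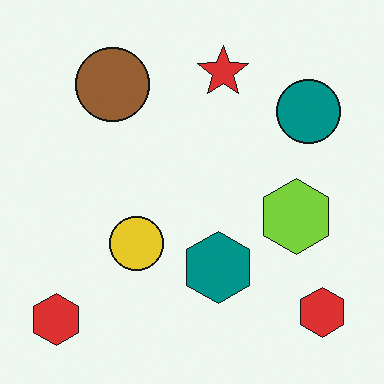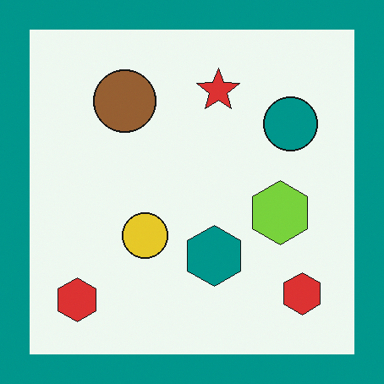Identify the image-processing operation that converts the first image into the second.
The image was framed with a teal border.

A solid teal frame runs around the edge of the second image, with the content slightly shrunk inside it.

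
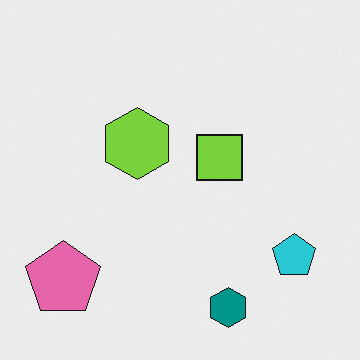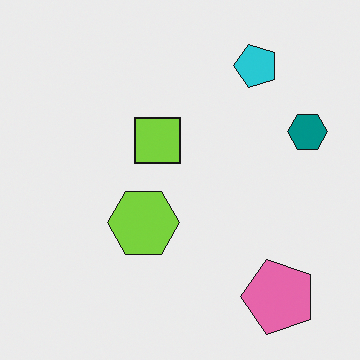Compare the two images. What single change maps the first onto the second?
It was rotated 90° counter-clockwise.

The pink pentagon sits in the bottom-left of the first image and the bottom-right of the second — consistent with a whole-image 90° counter-clockwise rotation.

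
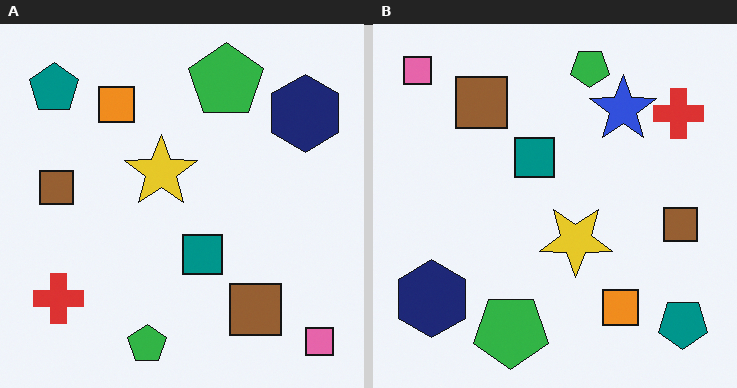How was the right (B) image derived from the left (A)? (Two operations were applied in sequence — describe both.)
The transformation is: rotated 180°, then overlaid with an additional blue star.

The pink square sits in the bottom-right of the left (A) image and the top-left of the right (B) — consistent with a whole-image 180° rotation. A blue star appears in the right (B) image that is absent from the left (A).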